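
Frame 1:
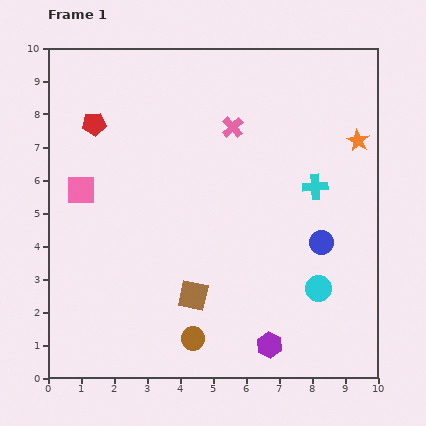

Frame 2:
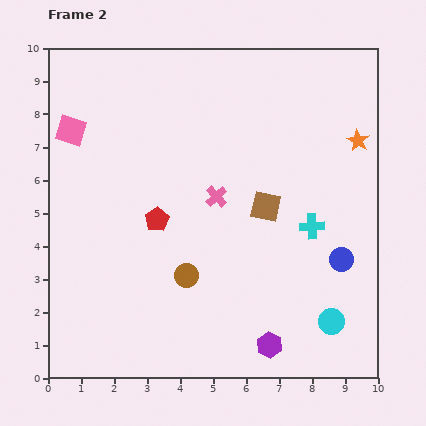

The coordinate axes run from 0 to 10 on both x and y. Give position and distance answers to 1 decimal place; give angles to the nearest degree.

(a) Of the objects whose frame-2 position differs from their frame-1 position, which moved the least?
the blue circle

(moved 0.8)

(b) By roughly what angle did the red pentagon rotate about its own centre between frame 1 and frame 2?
27° counter-clockwise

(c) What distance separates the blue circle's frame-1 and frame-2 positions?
0.8

The blue circle moved from (8.3, 4.1) to (8.9, 3.6), a distance of √(0.6² + 0.5²) ≈ 0.8.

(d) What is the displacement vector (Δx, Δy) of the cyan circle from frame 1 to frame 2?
(0.4, -1.0)

The cyan circle was at (8.2, 2.7) in frame 1 and (8.6, 1.7) in frame 2.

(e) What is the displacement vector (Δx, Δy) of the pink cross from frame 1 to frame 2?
(-0.5, -2.1)

The pink cross was at (5.6, 7.6) in frame 1 and (5.1, 5.5) in frame 2.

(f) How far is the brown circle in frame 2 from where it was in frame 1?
1.9

The brown circle moved from (4.4, 1.2) to (4.2, 3.1), a distance of √(0.2² + 1.9²) ≈ 1.9.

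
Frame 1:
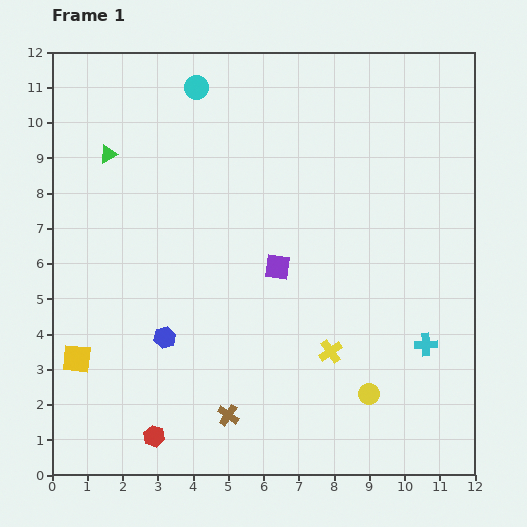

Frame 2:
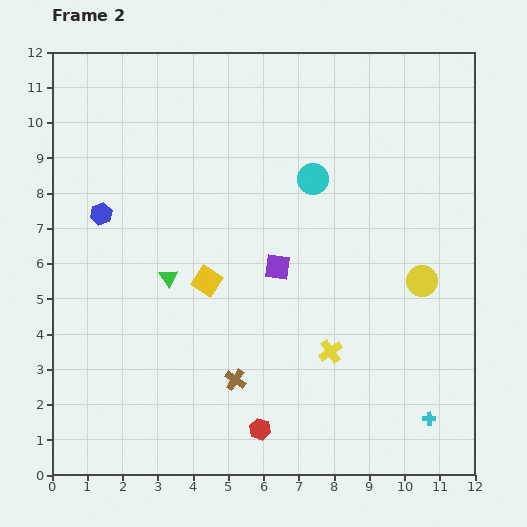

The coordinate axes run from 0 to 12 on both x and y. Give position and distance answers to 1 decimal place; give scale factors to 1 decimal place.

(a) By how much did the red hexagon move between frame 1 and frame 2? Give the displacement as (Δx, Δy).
(3.0, 0.2)

The red hexagon was at (2.9, 1.1) in frame 1 and (5.9, 1.3) in frame 2.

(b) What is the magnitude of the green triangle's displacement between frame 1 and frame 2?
3.9

The green triangle moved from (1.6, 9.1) to (3.3, 5.6), a distance of √(1.7² + 3.5²) ≈ 3.9.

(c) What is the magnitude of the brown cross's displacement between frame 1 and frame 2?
1.0

The brown cross moved from (5.0, 1.7) to (5.2, 2.7), a distance of √(0.2² + 1.0²) ≈ 1.0.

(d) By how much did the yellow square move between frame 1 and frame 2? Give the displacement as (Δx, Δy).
(3.7, 2.2)

The yellow square was at (0.7, 3.3) in frame 1 and (4.4, 5.5) in frame 2.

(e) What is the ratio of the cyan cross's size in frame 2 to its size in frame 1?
0.6×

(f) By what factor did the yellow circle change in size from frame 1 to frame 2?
1.5×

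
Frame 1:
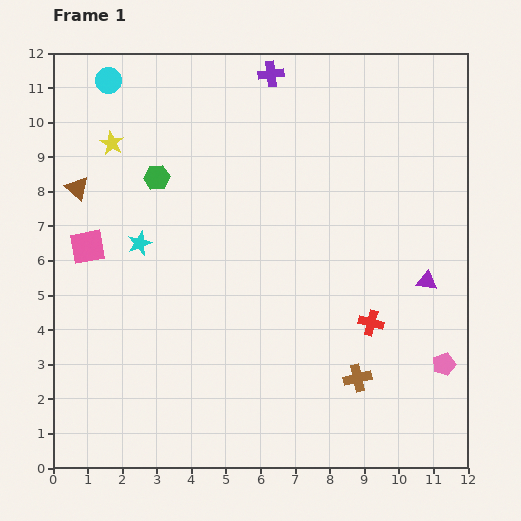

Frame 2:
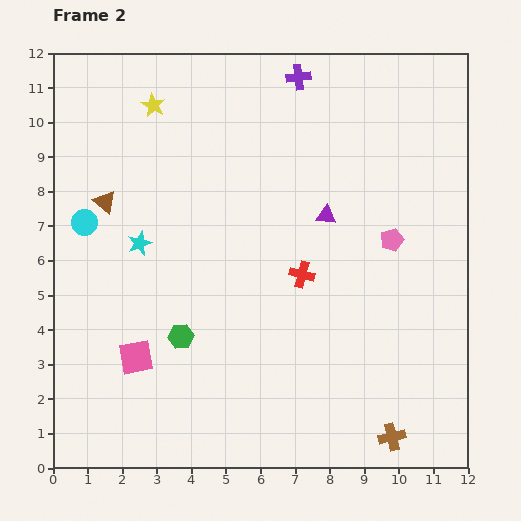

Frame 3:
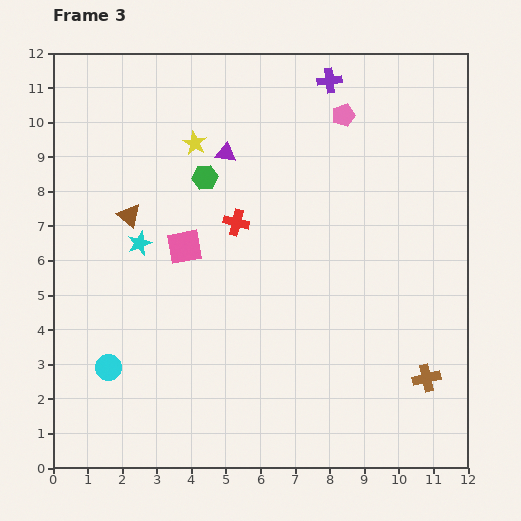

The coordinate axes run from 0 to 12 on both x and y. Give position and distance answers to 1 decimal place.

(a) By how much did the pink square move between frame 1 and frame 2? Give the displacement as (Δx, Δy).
(1.4, -3.2)

The pink square was at (1.0, 6.4) in frame 1 and (2.4, 3.2) in frame 2.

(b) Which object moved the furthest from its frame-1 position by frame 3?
the cyan circle

(moved 8.3; next 7.8)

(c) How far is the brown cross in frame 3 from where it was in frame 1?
2.0

The brown cross moved from (8.8, 2.6) to (10.8, 2.6), a distance of √(2.0² + 0.0²) ≈ 2.0.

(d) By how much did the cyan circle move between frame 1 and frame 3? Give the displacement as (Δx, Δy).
(0.0, -8.3)

The cyan circle was at (1.6, 11.2) in frame 1 and (1.6, 2.9) in frame 3.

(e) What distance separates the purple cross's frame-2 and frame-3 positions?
0.9

The purple cross moved from (7.1, 11.3) to (8.0, 11.2), a distance of √(0.9² + 0.1²) ≈ 0.9.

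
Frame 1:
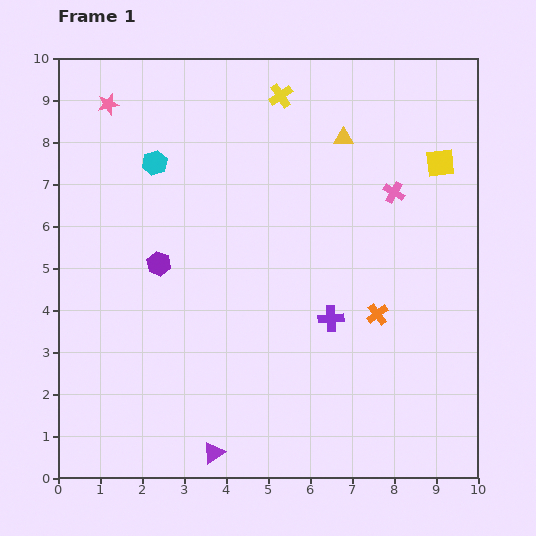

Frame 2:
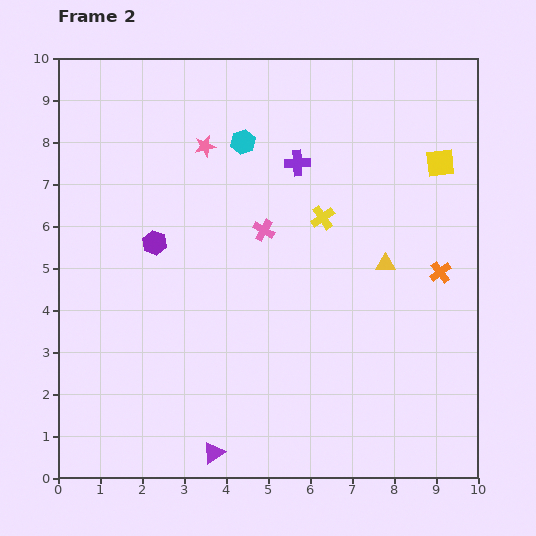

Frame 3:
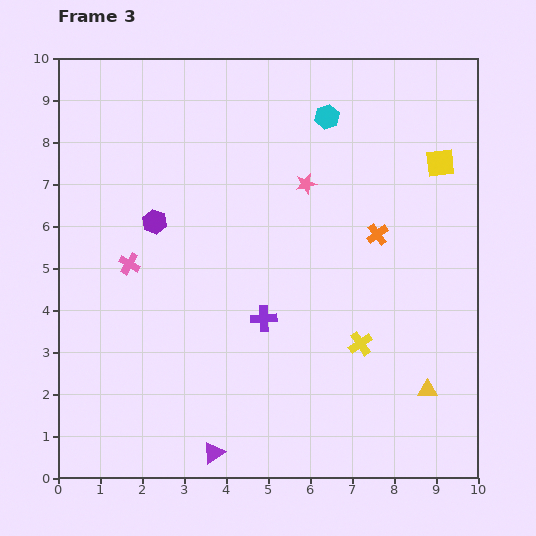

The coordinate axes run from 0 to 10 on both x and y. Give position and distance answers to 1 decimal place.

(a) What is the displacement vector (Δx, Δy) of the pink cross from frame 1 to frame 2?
(-3.1, -0.9)

The pink cross was at (8.0, 6.8) in frame 1 and (4.9, 5.9) in frame 2.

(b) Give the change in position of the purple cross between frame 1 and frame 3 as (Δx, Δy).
(-1.6, 0.0)

The purple cross was at (6.5, 3.8) in frame 1 and (4.9, 3.8) in frame 3.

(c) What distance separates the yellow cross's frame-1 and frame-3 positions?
6.2

The yellow cross moved from (5.3, 9.1) to (7.2, 3.2), a distance of √(1.9² + 5.9²) ≈ 6.2.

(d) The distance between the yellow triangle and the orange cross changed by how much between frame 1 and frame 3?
-0.4

Distance in frame 1: 4.3. Distance in frame 3: 3.9.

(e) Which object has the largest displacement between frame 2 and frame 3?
the purple cross

(moved 3.8; next 3.3)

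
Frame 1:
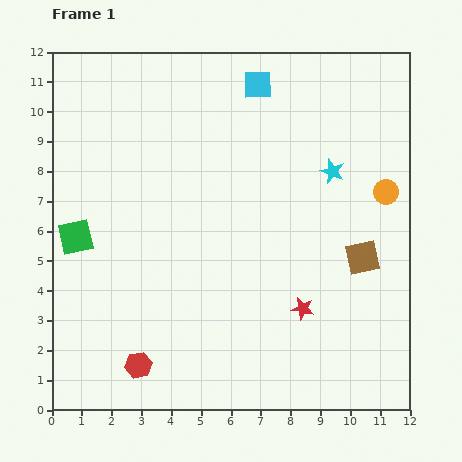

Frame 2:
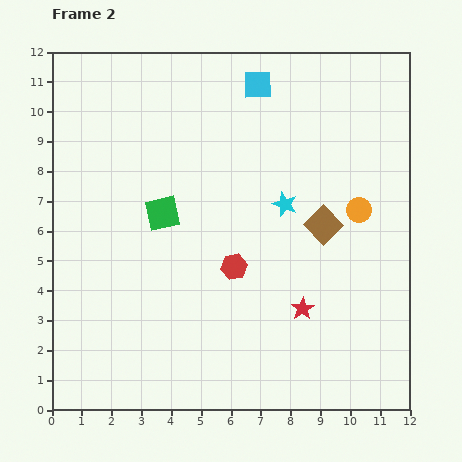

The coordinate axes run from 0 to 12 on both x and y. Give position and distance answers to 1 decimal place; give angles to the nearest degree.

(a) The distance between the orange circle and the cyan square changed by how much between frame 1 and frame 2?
-0.2

Distance in frame 1: 5.6. Distance in frame 2: 5.4.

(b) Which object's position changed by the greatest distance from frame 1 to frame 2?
the red hexagon

(moved 4.6; next 3.0)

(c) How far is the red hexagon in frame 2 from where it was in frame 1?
4.6

The red hexagon moved from (2.9, 1.5) to (6.1, 4.8), a distance of √(3.2² + 3.3²) ≈ 4.6.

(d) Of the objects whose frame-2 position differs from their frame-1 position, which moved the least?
the orange circle

(moved 1.1)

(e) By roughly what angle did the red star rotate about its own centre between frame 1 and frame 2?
28° clockwise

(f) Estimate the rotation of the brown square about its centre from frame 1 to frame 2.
33° counter-clockwise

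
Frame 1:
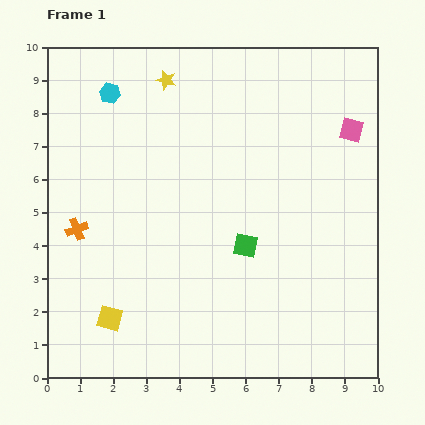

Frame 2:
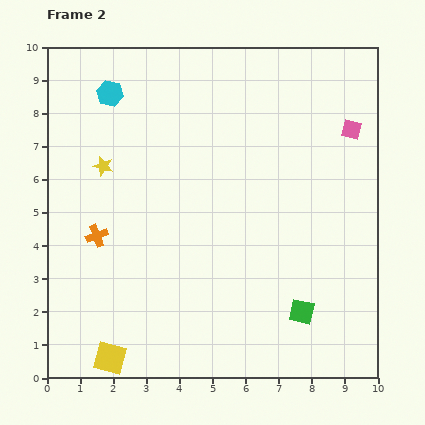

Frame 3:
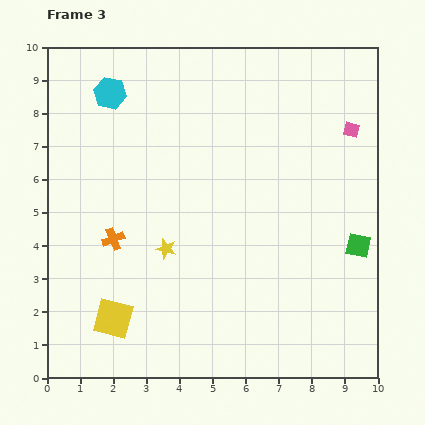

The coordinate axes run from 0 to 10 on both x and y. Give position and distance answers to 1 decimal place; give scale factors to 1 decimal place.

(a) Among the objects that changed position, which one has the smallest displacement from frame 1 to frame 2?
the orange cross

(moved 0.6)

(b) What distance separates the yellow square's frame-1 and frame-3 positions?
0.1

The yellow square moved from (1.9, 1.8) to (2.0, 1.8), a distance of √(0.1² + 0.0²) ≈ 0.1.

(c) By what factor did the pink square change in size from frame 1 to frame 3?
0.6×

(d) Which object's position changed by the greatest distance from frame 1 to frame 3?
the yellow star

(moved 5.1; next 3.4)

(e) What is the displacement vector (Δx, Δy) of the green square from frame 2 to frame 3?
(1.7, 2.0)

The green square was at (7.7, 2.0) in frame 2 and (9.4, 4.0) in frame 3.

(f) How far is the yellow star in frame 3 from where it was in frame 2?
3.1

The yellow star moved from (1.7, 6.4) to (3.6, 3.9), a distance of √(1.9² + 2.5²) ≈ 3.1.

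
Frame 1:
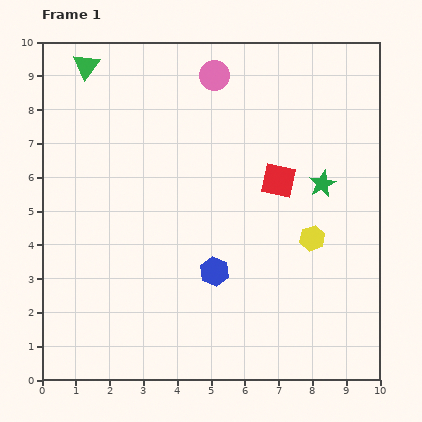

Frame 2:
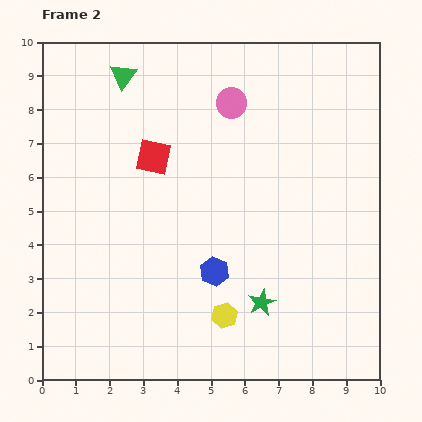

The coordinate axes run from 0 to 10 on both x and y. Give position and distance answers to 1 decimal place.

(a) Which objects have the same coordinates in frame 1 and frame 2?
the blue hexagon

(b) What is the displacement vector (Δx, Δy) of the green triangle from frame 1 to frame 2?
(1.1, -0.3)

The green triangle was at (1.3, 9.3) in frame 1 and (2.4, 9.0) in frame 2.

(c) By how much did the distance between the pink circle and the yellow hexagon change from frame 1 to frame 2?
+0.7

Distance in frame 1: 5.6. Distance in frame 2: 6.3.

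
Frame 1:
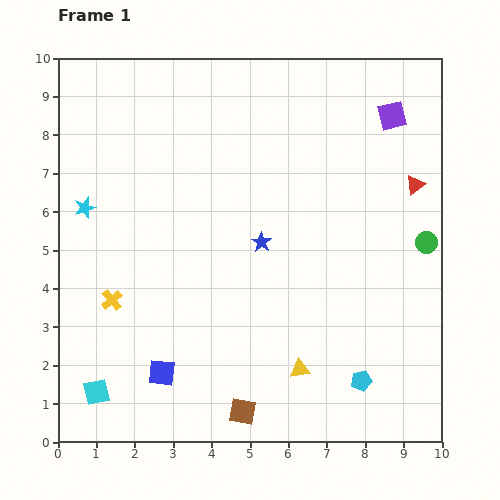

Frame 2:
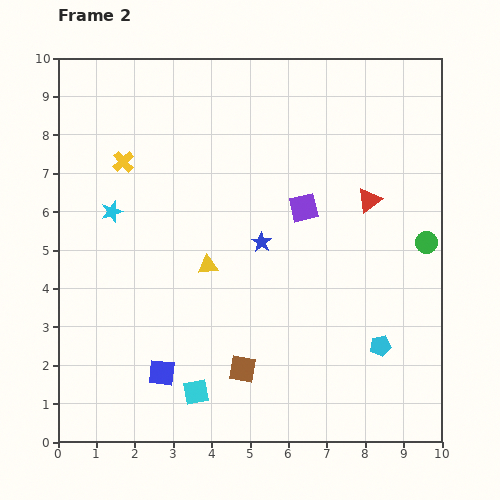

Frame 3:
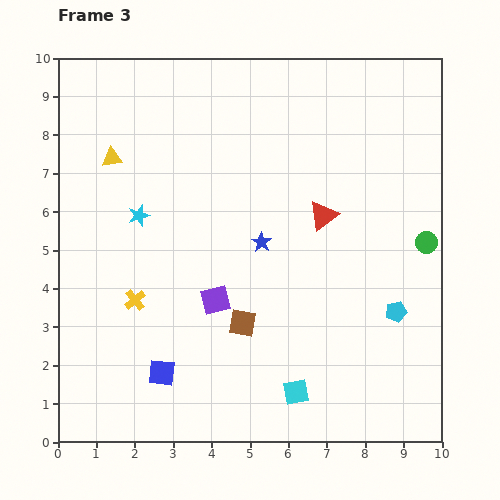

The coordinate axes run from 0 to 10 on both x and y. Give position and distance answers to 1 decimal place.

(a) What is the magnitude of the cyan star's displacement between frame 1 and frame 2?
0.7

The cyan star moved from (0.7, 6.1) to (1.4, 6.0), a distance of √(0.7² + 0.1²) ≈ 0.7.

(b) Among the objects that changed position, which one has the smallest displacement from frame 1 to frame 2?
the cyan star

(moved 0.7)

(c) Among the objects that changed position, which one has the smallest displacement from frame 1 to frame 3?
the yellow cross

(moved 0.6)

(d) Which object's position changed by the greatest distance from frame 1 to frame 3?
the yellow triangle

(moved 7.4; next 6.6)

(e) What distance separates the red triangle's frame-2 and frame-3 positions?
1.3

The red triangle moved from (8.1, 6.3) to (6.9, 5.9), a distance of √(1.2² + 0.4²) ≈ 1.3.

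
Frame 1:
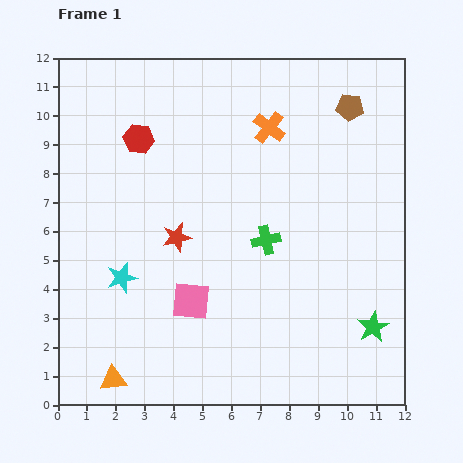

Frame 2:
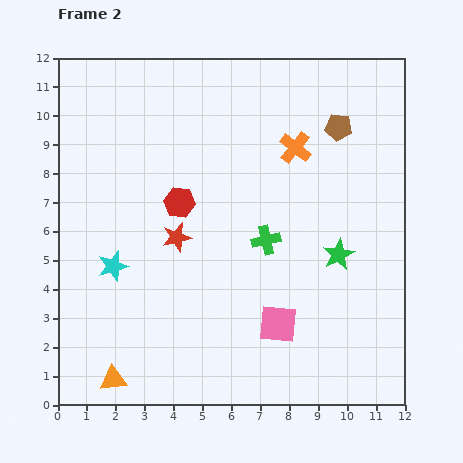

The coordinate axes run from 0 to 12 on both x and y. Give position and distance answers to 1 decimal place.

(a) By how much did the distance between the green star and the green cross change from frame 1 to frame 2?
-2.3

Distance in frame 1: 4.8. Distance in frame 2: 2.5.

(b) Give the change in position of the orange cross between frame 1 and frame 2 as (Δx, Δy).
(0.9, -0.7)

The orange cross was at (7.3, 9.6) in frame 1 and (8.2, 8.9) in frame 2.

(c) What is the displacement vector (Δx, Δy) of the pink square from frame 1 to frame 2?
(3.0, -0.8)

The pink square was at (4.6, 3.6) in frame 1 and (7.6, 2.8) in frame 2.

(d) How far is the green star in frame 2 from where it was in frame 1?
2.8

The green star moved from (10.9, 2.7) to (9.7, 5.2), a distance of √(1.2² + 2.5²) ≈ 2.8.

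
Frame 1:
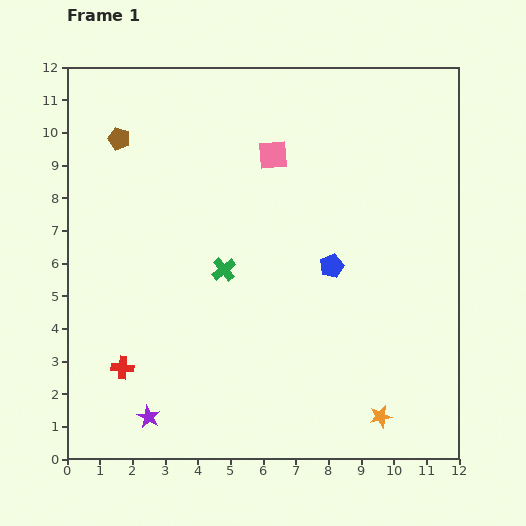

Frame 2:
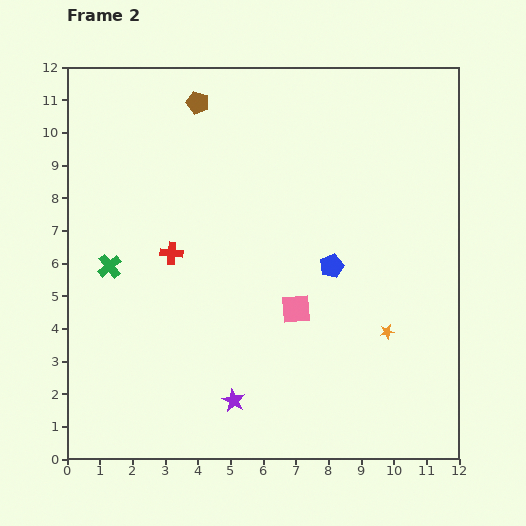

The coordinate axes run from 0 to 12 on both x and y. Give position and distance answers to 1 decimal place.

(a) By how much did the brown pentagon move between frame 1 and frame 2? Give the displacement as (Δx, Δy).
(2.4, 1.1)

The brown pentagon was at (1.6, 9.8) in frame 1 and (4.0, 10.9) in frame 2.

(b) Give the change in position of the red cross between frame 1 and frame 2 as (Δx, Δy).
(1.5, 3.5)

The red cross was at (1.7, 2.8) in frame 1 and (3.2, 6.3) in frame 2.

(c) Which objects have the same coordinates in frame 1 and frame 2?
the blue pentagon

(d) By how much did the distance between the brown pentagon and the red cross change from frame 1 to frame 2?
-2.3

Distance in frame 1: 7.0. Distance in frame 2: 4.7.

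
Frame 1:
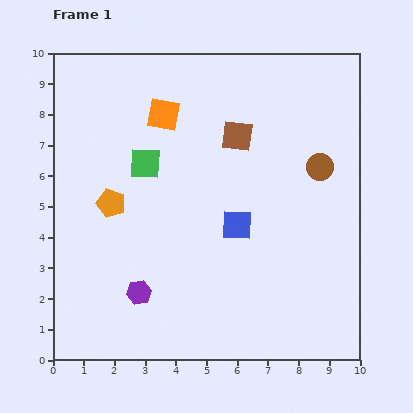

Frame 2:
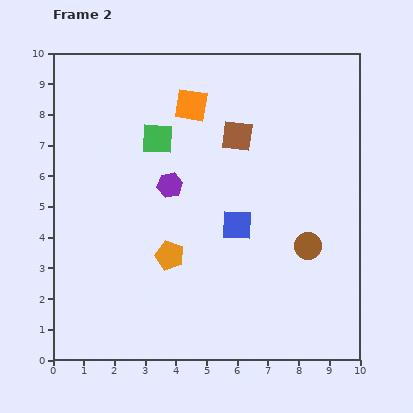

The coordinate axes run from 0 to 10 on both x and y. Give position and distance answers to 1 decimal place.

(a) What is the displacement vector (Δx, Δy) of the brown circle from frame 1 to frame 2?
(-0.4, -2.6)

The brown circle was at (8.7, 6.3) in frame 1 and (8.3, 3.7) in frame 2.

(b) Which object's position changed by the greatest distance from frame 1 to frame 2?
the purple hexagon

(moved 3.6; next 2.6)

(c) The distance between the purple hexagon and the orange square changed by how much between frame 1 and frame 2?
-3.2

Distance in frame 1: 5.9. Distance in frame 2: 2.7.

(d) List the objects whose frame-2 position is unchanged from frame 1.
the brown square, the blue square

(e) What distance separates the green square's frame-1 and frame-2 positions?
0.9

The green square moved from (3.0, 6.4) to (3.4, 7.2), a distance of √(0.4² + 0.8²) ≈ 0.9.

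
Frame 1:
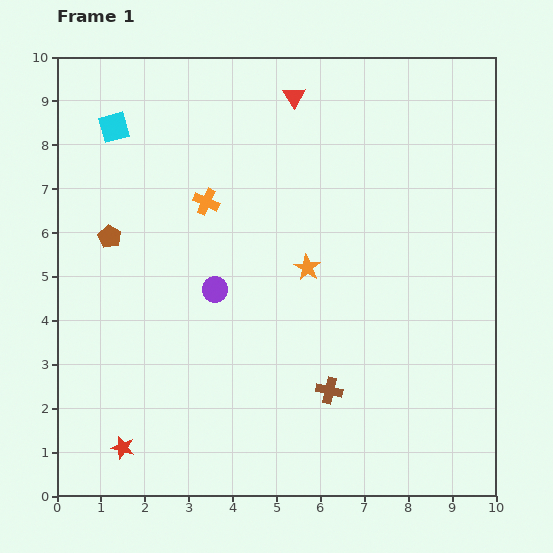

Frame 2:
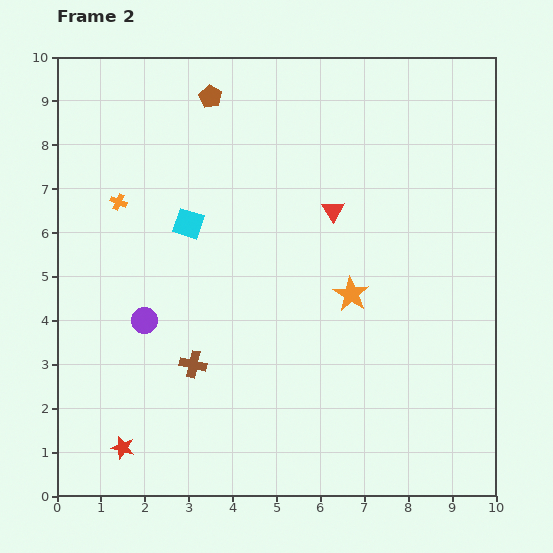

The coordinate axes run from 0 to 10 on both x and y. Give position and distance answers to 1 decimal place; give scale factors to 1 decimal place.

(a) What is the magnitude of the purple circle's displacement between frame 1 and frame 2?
1.7

The purple circle moved from (3.6, 4.7) to (2.0, 4.0), a distance of √(1.6² + 0.7²) ≈ 1.7.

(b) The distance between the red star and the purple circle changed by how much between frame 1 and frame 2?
-1.3

Distance in frame 1: 4.2. Distance in frame 2: 2.9.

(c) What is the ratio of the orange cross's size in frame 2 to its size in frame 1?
0.6×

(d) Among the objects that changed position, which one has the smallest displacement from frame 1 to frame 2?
the orange star

(moved 1.2)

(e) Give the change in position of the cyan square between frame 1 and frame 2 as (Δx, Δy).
(1.7, -2.2)

The cyan square was at (1.3, 8.4) in frame 1 and (3.0, 6.2) in frame 2.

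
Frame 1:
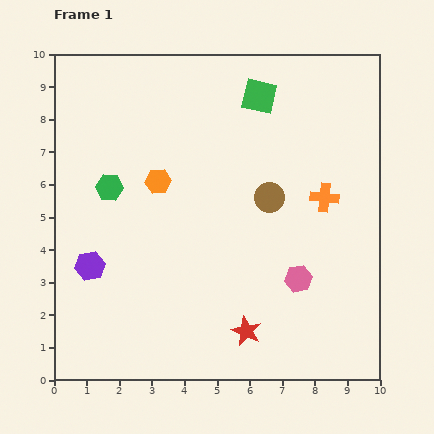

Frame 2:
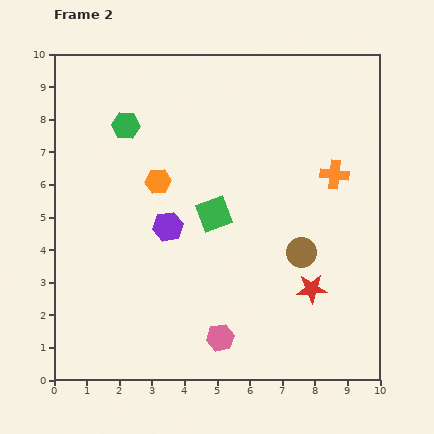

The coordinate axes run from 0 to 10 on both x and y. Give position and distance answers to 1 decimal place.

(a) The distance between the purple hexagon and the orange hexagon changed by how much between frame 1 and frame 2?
-1.9

Distance in frame 1: 3.3. Distance in frame 2: 1.4.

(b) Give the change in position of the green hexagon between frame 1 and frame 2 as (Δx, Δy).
(0.5, 1.9)

The green hexagon was at (1.7, 5.9) in frame 1 and (2.2, 7.8) in frame 2.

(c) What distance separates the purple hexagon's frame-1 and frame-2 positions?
2.7

The purple hexagon moved from (1.1, 3.5) to (3.5, 4.7), a distance of √(2.4² + 1.2²) ≈ 2.7.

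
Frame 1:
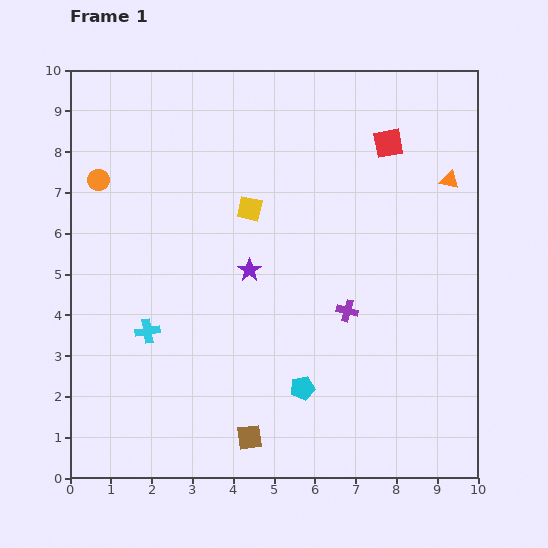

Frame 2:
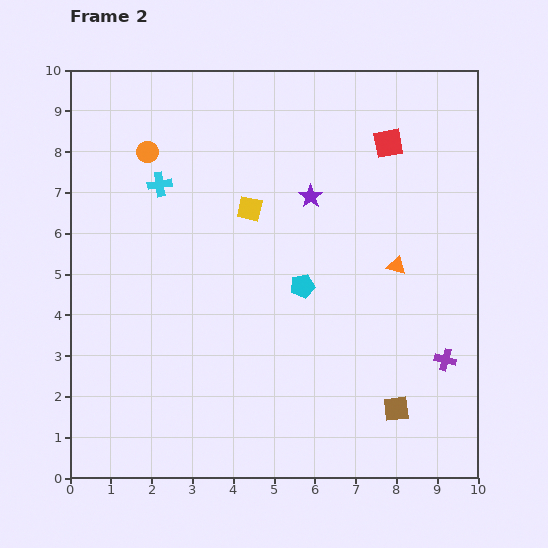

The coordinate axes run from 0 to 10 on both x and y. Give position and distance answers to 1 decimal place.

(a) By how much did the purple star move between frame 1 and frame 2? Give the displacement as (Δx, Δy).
(1.5, 1.8)

The purple star was at (4.4, 5.1) in frame 1 and (5.9, 6.9) in frame 2.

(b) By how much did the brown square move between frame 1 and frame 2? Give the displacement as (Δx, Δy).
(3.6, 0.7)

The brown square was at (4.4, 1.0) in frame 1 and (8.0, 1.7) in frame 2.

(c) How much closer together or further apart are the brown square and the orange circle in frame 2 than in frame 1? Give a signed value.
+1.5

Distance in frame 1: 7.3. Distance in frame 2: 8.8.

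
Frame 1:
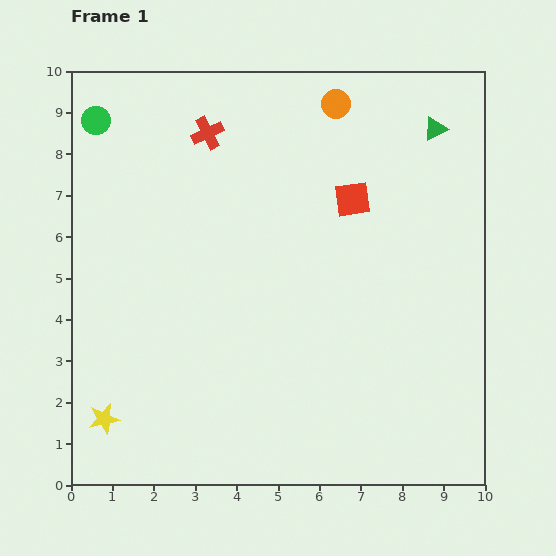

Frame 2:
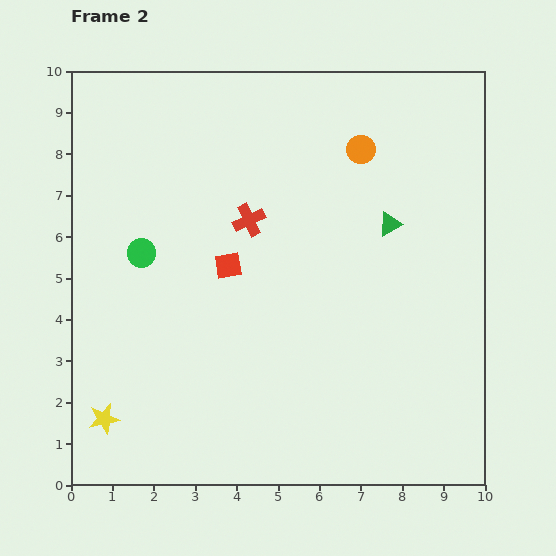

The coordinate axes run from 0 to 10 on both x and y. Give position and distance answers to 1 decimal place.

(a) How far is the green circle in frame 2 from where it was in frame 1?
3.4

The green circle moved from (0.6, 8.8) to (1.7, 5.6), a distance of √(1.1² + 3.2²) ≈ 3.4.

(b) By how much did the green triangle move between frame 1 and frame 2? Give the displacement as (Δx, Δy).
(-1.1, -2.3)

The green triangle was at (8.8, 8.6) in frame 1 and (7.7, 6.3) in frame 2.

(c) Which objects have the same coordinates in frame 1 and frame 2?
the yellow star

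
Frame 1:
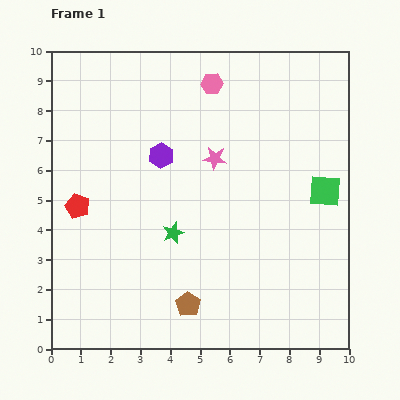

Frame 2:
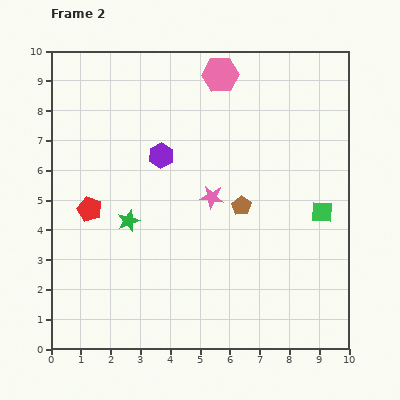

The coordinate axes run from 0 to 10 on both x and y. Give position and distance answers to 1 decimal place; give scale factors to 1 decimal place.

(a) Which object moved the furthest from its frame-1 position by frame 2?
the brown pentagon

(moved 3.8; next 1.6)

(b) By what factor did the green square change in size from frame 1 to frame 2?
0.7×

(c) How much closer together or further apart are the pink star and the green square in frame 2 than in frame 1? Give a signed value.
-0.2

Distance in frame 1: 3.9. Distance in frame 2: 3.7.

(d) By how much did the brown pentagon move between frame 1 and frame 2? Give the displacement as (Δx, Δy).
(1.8, 3.3)

The brown pentagon was at (4.6, 1.5) in frame 1 and (6.4, 4.8) in frame 2.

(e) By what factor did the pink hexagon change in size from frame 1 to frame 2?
1.7×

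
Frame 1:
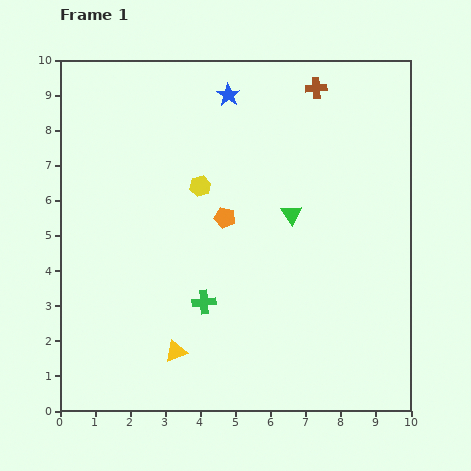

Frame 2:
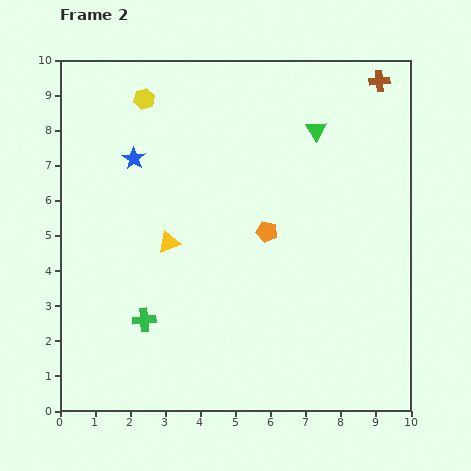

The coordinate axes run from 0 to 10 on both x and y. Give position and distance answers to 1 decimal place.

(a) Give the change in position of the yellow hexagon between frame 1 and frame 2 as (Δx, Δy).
(-1.6, 2.5)

The yellow hexagon was at (4.0, 6.4) in frame 1 and (2.4, 8.9) in frame 2.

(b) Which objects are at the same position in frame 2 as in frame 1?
none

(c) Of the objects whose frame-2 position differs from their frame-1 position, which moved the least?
the orange pentagon

(moved 1.3)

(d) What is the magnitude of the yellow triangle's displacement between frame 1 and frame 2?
3.1

The yellow triangle moved from (3.3, 1.7) to (3.1, 4.8), a distance of √(0.2² + 3.1²) ≈ 3.1.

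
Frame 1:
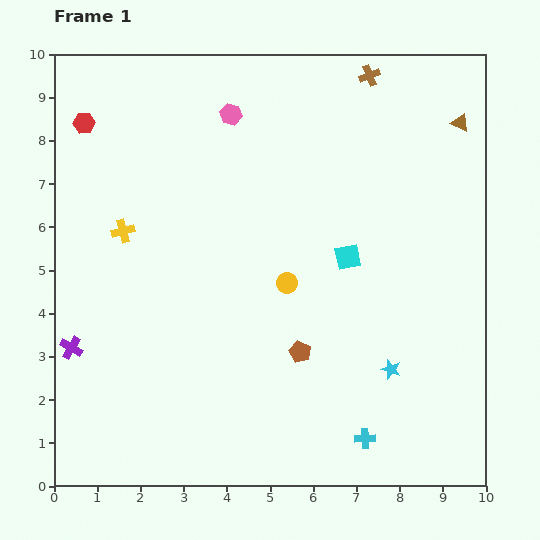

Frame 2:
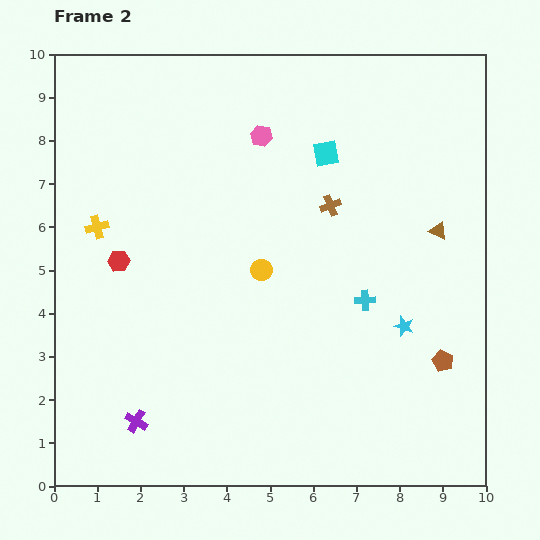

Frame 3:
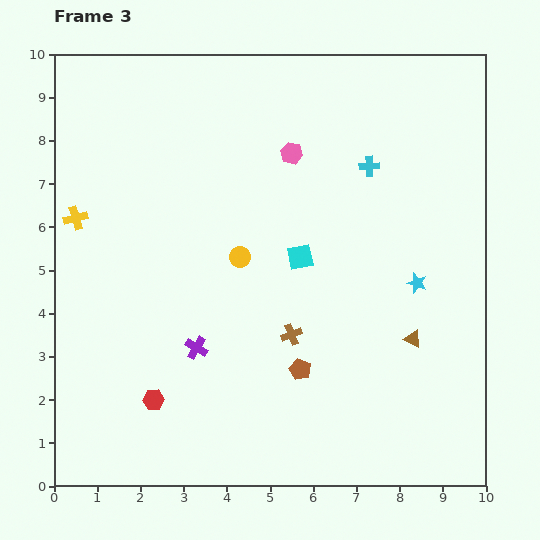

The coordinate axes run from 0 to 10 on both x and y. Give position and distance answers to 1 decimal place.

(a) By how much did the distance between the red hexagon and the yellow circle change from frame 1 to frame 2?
-2.7

Distance in frame 1: 6.0. Distance in frame 2: 3.3.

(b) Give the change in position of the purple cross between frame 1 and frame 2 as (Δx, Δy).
(1.5, -1.7)

The purple cross was at (0.4, 3.2) in frame 1 and (1.9, 1.5) in frame 2.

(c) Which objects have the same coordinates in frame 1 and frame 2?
none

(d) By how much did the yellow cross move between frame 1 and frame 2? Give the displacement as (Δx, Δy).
(-0.6, 0.1)

The yellow cross was at (1.6, 5.9) in frame 1 and (1.0, 6.0) in frame 2.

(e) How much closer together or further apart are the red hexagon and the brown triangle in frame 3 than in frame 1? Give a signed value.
-2.5

Distance in frame 1: 8.7. Distance in frame 3: 6.2.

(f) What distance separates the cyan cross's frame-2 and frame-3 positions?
3.1

The cyan cross moved from (7.2, 4.3) to (7.3, 7.4), a distance of √(0.1² + 3.1²) ≈ 3.1.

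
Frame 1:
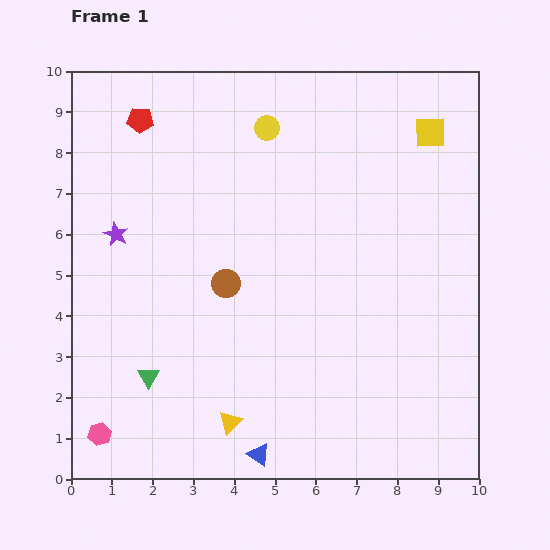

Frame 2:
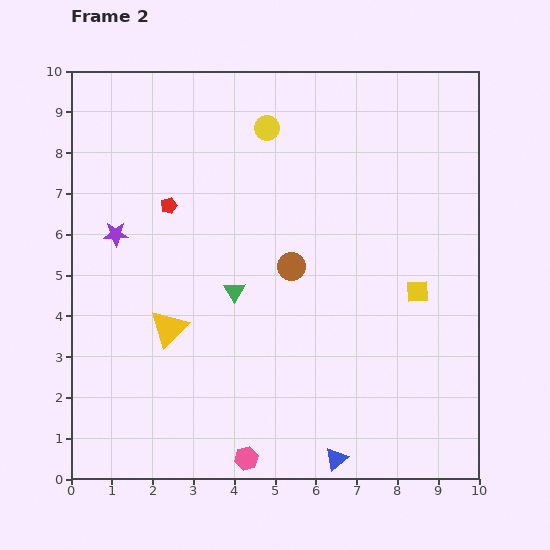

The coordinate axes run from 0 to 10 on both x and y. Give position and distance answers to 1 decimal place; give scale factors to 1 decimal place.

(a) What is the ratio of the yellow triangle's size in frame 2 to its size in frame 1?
1.7×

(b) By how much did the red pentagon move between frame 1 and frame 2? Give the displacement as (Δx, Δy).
(0.7, -2.1)

The red pentagon was at (1.7, 8.8) in frame 1 and (2.4, 6.7) in frame 2.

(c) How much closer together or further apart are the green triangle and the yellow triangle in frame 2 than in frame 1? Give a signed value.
-0.5

Distance in frame 1: 2.3. Distance in frame 2: 1.8.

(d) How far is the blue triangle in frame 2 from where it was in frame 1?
1.9

The blue triangle moved from (4.6, 0.6) to (6.5, 0.5), a distance of √(1.9² + 0.1²) ≈ 1.9.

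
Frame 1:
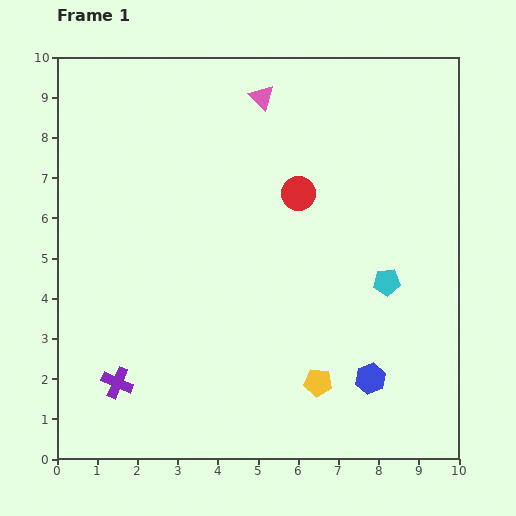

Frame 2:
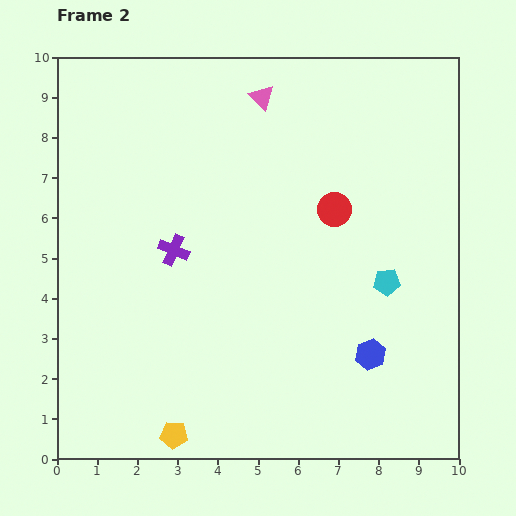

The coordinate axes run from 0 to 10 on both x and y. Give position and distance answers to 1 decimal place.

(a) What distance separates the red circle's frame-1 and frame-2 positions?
1.0

The red circle moved from (6.0, 6.6) to (6.9, 6.2), a distance of √(0.9² + 0.4²) ≈ 1.0.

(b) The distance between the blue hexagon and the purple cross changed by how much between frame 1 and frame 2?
-0.8

Distance in frame 1: 6.3. Distance in frame 2: 5.5.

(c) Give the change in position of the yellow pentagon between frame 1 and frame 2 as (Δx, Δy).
(-3.6, -1.3)

The yellow pentagon was at (6.5, 1.9) in frame 1 and (2.9, 0.6) in frame 2.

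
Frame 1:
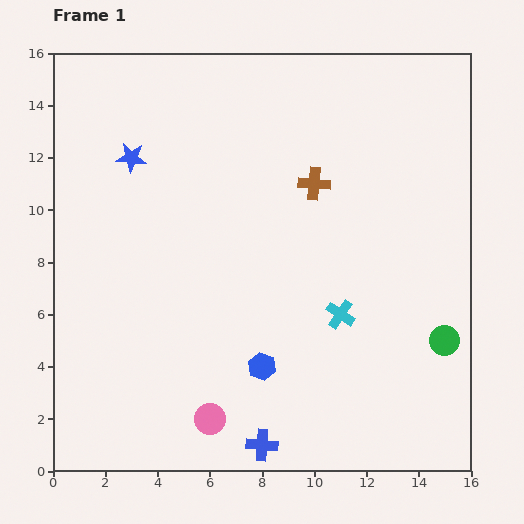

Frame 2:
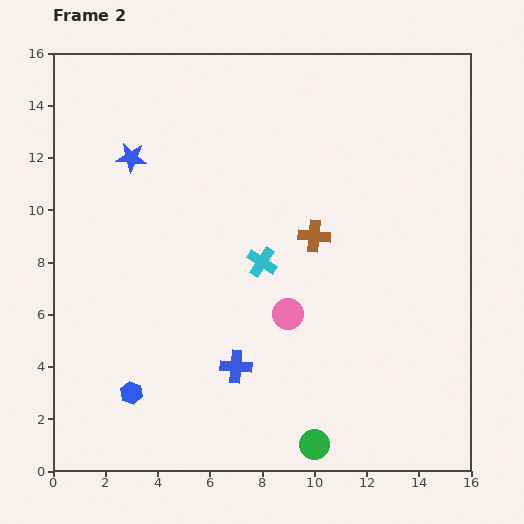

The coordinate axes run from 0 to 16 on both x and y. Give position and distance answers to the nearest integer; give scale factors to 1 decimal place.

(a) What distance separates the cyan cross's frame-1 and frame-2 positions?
4

The cyan cross moved from (11, 6) to (8, 8), a distance of √(3² + 2²) ≈ 4.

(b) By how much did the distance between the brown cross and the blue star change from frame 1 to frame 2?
+1

Distance in frame 1: 7. Distance in frame 2: 8.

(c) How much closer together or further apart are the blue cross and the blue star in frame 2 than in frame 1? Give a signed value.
-3

Distance in frame 1: 12. Distance in frame 2: 9.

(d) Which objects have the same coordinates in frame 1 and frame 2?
the blue star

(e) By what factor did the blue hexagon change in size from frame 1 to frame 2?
0.8×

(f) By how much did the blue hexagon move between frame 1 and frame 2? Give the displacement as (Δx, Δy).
(-5, -1)

The blue hexagon was at (8, 4) in frame 1 and (3, 3) in frame 2.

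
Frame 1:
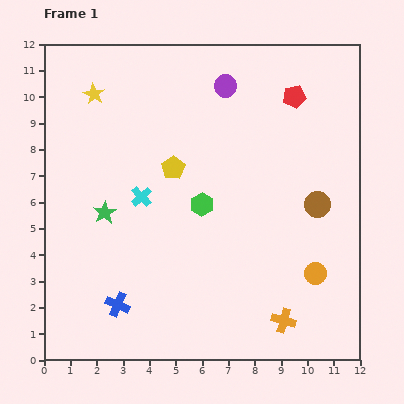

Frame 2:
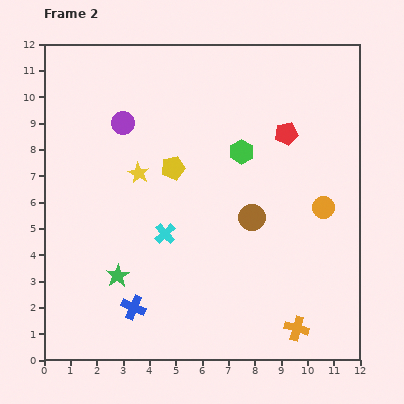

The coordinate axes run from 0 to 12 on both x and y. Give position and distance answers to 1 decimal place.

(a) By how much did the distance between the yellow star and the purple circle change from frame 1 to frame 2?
-3.0

Distance in frame 1: 5.0. Distance in frame 2: 2.0.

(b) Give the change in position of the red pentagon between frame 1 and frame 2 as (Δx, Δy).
(-0.3, -1.4)

The red pentagon was at (9.5, 10.0) in frame 1 and (9.2, 8.6) in frame 2.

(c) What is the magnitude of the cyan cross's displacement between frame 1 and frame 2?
1.7

The cyan cross moved from (3.7, 6.2) to (4.6, 4.8), a distance of √(0.9² + 1.4²) ≈ 1.7.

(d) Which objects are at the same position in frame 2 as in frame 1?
the yellow pentagon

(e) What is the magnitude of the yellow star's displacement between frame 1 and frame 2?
3.4

The yellow star moved from (1.9, 10.1) to (3.6, 7.1), a distance of √(1.7² + 3.0²) ≈ 3.4.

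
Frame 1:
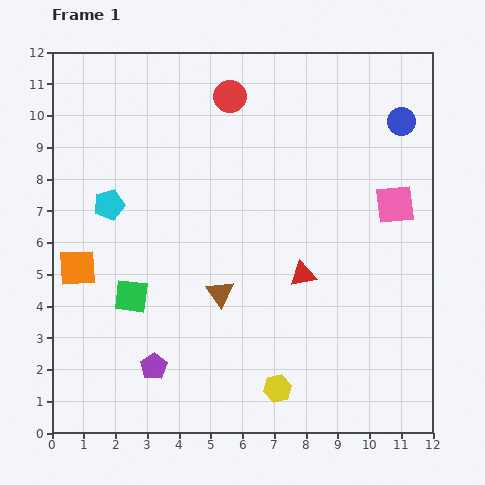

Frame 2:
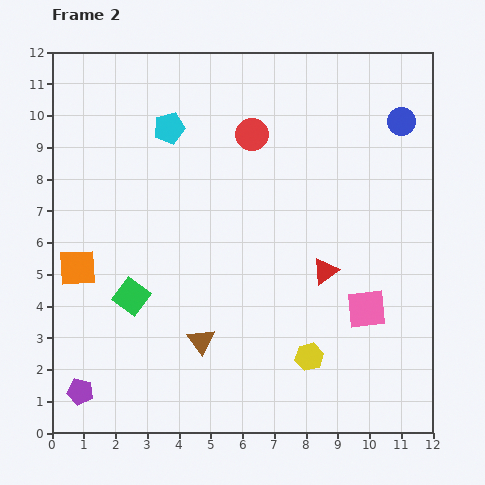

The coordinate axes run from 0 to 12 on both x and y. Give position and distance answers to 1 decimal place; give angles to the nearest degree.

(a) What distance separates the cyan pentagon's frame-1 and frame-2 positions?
3.1

The cyan pentagon moved from (1.8, 7.2) to (3.7, 9.6), a distance of √(1.9² + 2.4²) ≈ 3.1.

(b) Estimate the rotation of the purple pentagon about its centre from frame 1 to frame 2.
28° counter-clockwise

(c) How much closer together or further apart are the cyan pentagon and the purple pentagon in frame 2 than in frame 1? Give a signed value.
+3.5

Distance in frame 1: 5.3. Distance in frame 2: 8.8.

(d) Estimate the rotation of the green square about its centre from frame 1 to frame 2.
29° clockwise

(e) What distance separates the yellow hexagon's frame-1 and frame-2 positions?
1.4

The yellow hexagon moved from (7.1, 1.4) to (8.1, 2.4), a distance of √(1.0² + 1.0²) ≈ 1.4.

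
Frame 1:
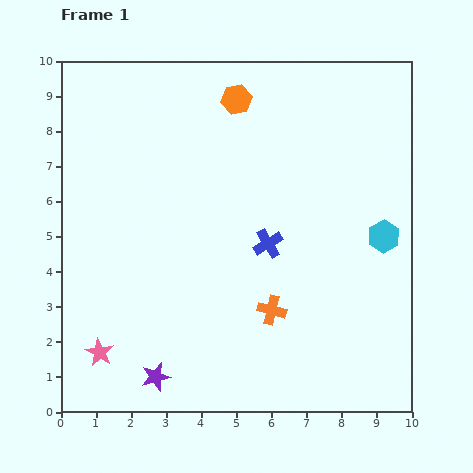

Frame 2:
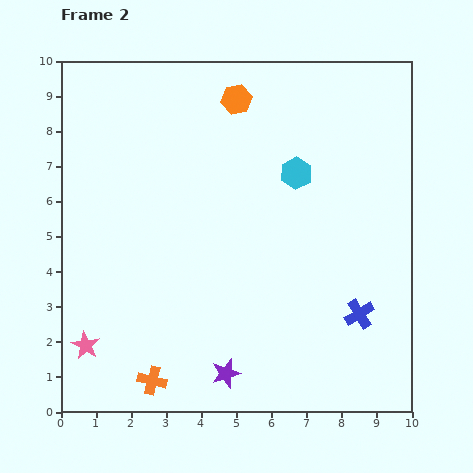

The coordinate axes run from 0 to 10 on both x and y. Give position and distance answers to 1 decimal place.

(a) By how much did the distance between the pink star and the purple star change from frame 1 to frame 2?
+2.4

Distance in frame 1: 1.7. Distance in frame 2: 4.1.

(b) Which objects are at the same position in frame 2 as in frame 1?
the orange hexagon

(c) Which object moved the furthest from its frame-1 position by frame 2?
the orange cross

(moved 3.9; next 3.3)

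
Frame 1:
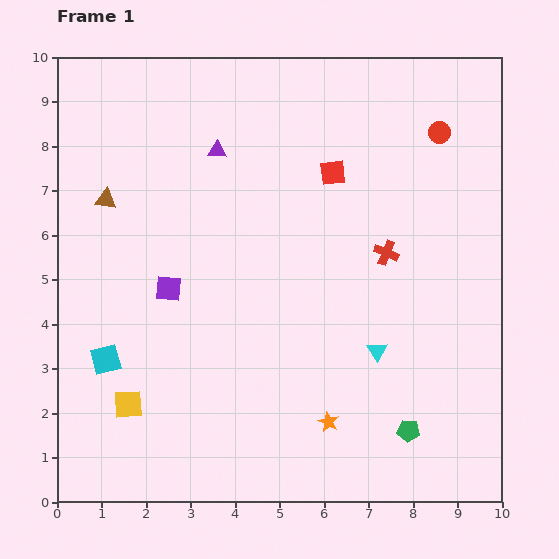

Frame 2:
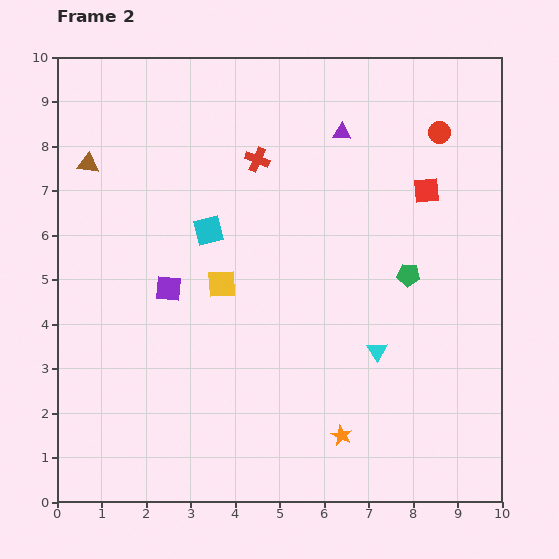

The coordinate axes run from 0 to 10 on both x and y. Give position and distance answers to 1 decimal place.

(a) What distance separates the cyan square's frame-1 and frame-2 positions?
3.7

The cyan square moved from (1.1, 3.2) to (3.4, 6.1), a distance of √(2.3² + 2.9²) ≈ 3.7.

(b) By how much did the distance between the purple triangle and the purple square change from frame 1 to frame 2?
+1.9

Distance in frame 1: 3.3. Distance in frame 2: 5.2.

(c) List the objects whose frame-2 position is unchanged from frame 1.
the cyan triangle, the red circle, the purple square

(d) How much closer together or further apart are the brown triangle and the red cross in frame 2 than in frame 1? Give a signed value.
-2.6

Distance in frame 1: 6.4. Distance in frame 2: 3.8.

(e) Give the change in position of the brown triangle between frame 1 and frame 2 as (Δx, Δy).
(-0.4, 0.8)

The brown triangle was at (1.1, 6.8) in frame 1 and (0.7, 7.6) in frame 2.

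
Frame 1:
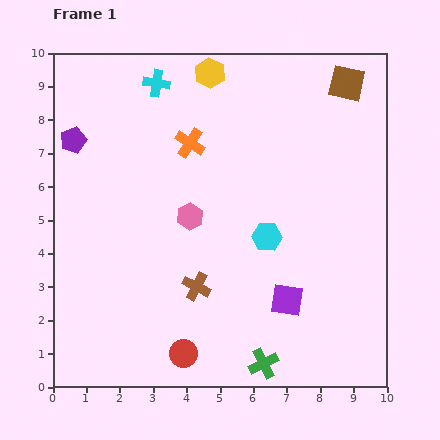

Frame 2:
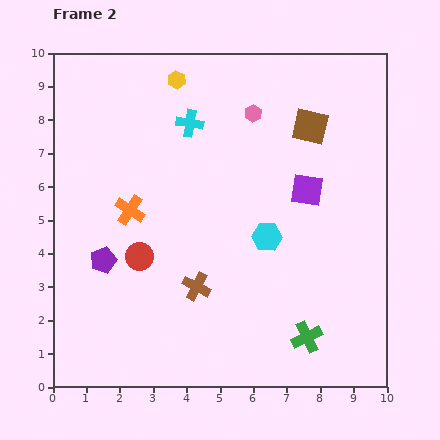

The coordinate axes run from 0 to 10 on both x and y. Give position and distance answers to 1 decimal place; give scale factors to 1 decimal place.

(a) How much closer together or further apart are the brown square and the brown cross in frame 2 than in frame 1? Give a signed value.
-1.7

Distance in frame 1: 7.6. Distance in frame 2: 5.9.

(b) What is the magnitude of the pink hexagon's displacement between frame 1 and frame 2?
3.6

The pink hexagon moved from (4.1, 5.1) to (6.0, 8.2), a distance of √(1.9² + 3.1²) ≈ 3.6.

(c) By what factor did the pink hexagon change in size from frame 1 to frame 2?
0.6×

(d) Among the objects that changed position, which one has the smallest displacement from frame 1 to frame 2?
the yellow hexagon

(moved 1.0)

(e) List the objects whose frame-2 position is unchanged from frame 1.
the brown cross, the cyan hexagon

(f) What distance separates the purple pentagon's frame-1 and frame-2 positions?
3.7

The purple pentagon moved from (0.6, 7.4) to (1.5, 3.8), a distance of √(0.9² + 3.6²) ≈ 3.7.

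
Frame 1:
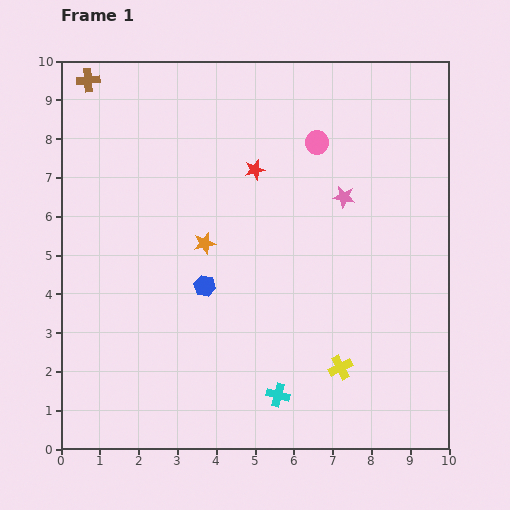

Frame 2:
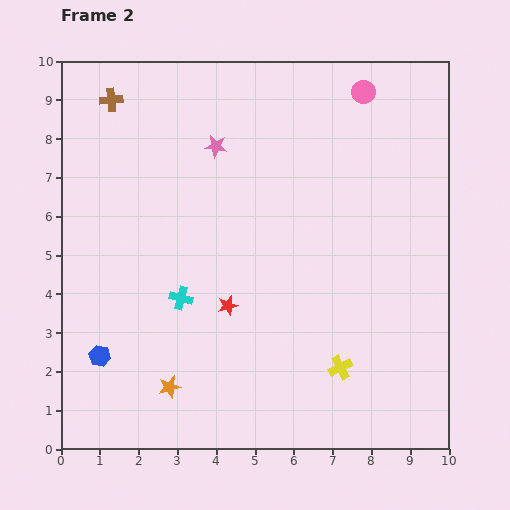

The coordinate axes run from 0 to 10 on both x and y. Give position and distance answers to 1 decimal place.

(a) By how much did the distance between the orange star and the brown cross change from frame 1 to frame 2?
+2.4

Distance in frame 1: 5.2. Distance in frame 2: 7.6.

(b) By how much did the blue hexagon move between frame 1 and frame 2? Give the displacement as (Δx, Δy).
(-2.7, -1.8)

The blue hexagon was at (3.7, 4.2) in frame 1 and (1.0, 2.4) in frame 2.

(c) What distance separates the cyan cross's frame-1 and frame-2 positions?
3.5

The cyan cross moved from (5.6, 1.4) to (3.1, 3.9), a distance of √(2.5² + 2.5²) ≈ 3.5.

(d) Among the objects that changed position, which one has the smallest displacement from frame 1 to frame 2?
the brown cross

(moved 0.8)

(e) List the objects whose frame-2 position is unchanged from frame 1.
the yellow cross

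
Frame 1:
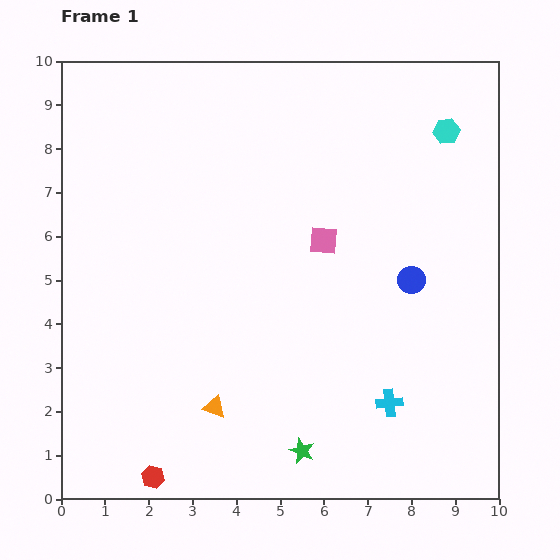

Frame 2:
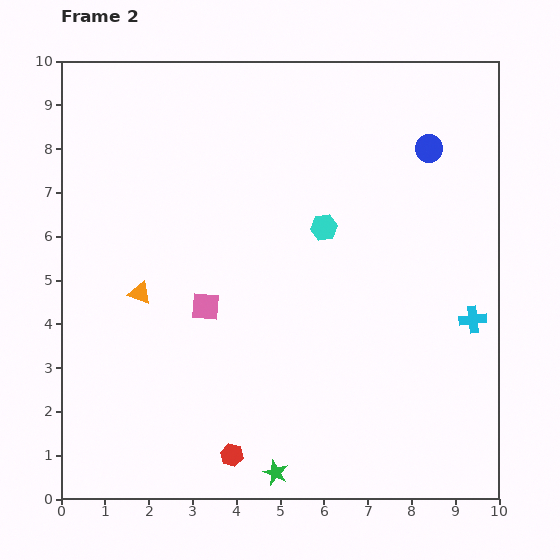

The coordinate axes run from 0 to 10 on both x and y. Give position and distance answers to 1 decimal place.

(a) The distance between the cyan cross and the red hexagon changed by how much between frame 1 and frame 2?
+0.6

Distance in frame 1: 5.7. Distance in frame 2: 6.3.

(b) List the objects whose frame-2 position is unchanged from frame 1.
none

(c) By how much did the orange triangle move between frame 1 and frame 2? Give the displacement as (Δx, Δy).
(-1.7, 2.6)

The orange triangle was at (3.5, 2.1) in frame 1 and (1.8, 4.7) in frame 2.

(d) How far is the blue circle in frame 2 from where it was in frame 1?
3.0

The blue circle moved from (8.0, 5.0) to (8.4, 8.0), a distance of √(0.4² + 3.0²) ≈ 3.0.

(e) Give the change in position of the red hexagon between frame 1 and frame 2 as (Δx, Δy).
(1.8, 0.5)

The red hexagon was at (2.1, 0.5) in frame 1 and (3.9, 1.0) in frame 2.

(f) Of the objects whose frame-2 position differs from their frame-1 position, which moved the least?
the green star

(moved 0.8)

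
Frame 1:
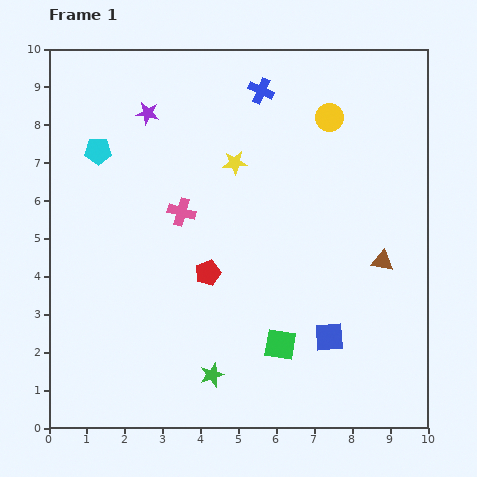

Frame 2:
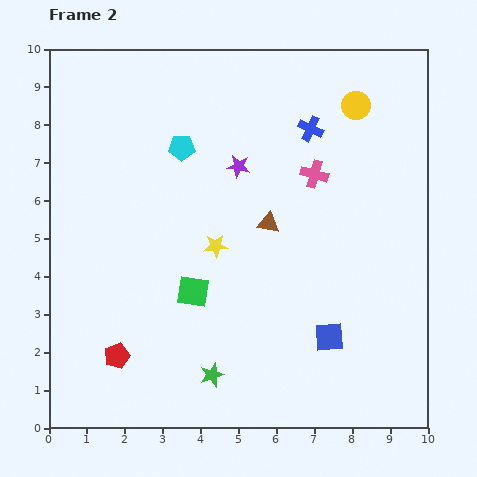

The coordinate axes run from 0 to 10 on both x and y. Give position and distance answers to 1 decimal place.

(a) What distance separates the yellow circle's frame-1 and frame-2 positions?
0.8

The yellow circle moved from (7.4, 8.2) to (8.1, 8.5), a distance of √(0.7² + 0.3²) ≈ 0.8.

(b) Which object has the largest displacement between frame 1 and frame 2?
the pink cross

(moved 3.6; next 3.3)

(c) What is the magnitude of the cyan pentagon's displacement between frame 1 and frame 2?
2.2

The cyan pentagon moved from (1.3, 7.3) to (3.5, 7.4), a distance of √(2.2² + 0.1²) ≈ 2.2.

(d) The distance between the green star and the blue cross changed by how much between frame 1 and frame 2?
-0.6

Distance in frame 1: 7.6. Distance in frame 2: 7.0.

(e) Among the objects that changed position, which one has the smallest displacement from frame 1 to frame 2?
the yellow circle

(moved 0.8)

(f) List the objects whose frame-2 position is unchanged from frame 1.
the green star, the blue square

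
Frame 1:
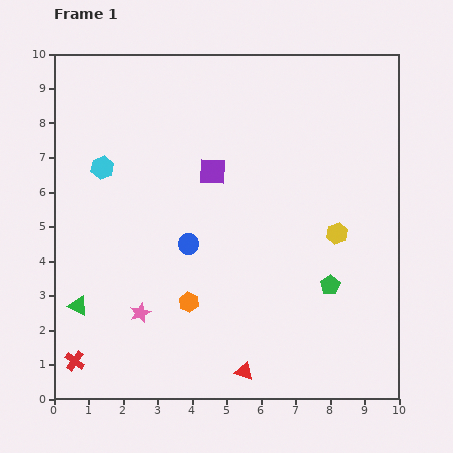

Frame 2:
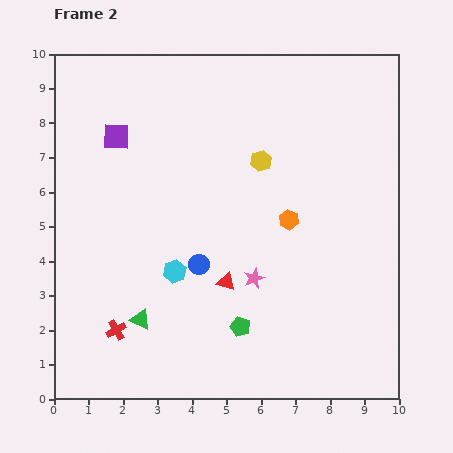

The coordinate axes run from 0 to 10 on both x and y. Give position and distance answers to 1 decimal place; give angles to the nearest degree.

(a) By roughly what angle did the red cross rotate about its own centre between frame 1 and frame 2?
23° clockwise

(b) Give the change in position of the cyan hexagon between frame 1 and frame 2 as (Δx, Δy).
(2.1, -3.0)

The cyan hexagon was at (1.4, 6.7) in frame 1 and (3.5, 3.7) in frame 2.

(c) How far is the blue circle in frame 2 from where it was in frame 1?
0.7

The blue circle moved from (3.9, 4.5) to (4.2, 3.9), a distance of √(0.3² + 0.6²) ≈ 0.7.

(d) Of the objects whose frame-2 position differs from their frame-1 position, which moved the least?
the blue circle

(moved 0.7)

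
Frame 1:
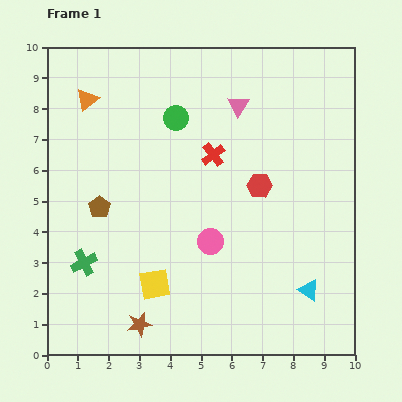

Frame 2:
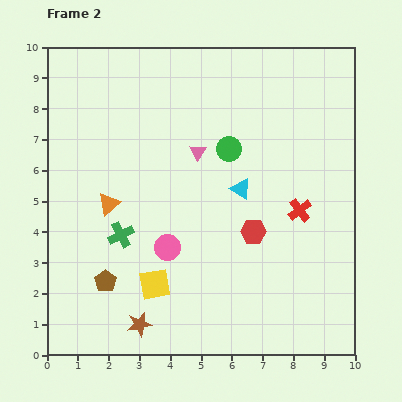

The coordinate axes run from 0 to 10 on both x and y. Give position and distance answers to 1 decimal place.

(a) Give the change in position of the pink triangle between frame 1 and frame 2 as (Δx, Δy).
(-1.3, -1.5)

The pink triangle was at (6.2, 8.1) in frame 1 and (4.9, 6.6) in frame 2.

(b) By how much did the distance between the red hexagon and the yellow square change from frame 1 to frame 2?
-1.1

Distance in frame 1: 4.7. Distance in frame 2: 3.6.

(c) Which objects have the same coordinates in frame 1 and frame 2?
the yellow square, the brown star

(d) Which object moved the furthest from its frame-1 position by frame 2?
the cyan triangle

(moved 4.0; next 3.5)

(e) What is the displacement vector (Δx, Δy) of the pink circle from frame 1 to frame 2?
(-1.4, -0.2)

The pink circle was at (5.3, 3.7) in frame 1 and (3.9, 3.5) in frame 2.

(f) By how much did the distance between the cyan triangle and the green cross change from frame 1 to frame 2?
-3.2

Distance in frame 1: 7.4. Distance in frame 2: 4.2.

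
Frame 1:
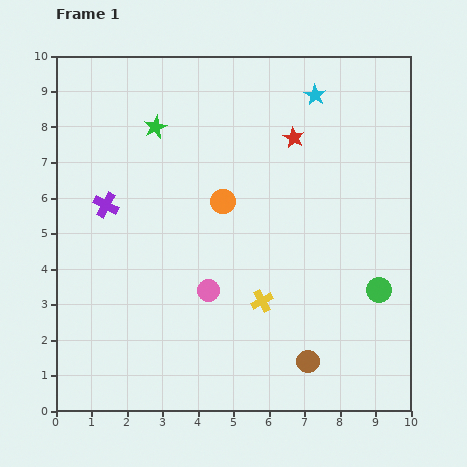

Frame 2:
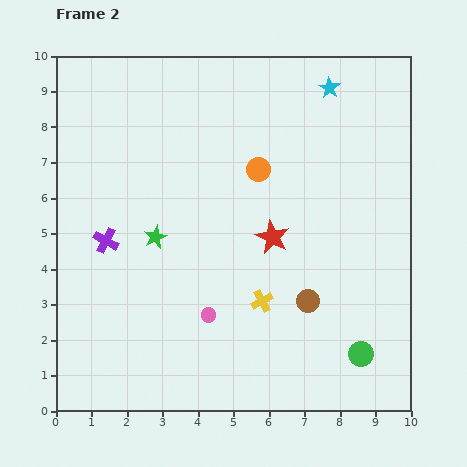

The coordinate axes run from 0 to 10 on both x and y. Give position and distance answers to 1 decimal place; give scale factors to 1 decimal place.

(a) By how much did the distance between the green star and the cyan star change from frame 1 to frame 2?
+1.9

Distance in frame 1: 4.6. Distance in frame 2: 6.5.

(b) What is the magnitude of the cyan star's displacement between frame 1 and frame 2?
0.4

The cyan star moved from (7.3, 8.9) to (7.7, 9.1), a distance of √(0.4² + 0.2²) ≈ 0.4.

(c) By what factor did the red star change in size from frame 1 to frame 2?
1.6×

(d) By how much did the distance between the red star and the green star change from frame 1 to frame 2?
-0.6

Distance in frame 1: 3.9. Distance in frame 2: 3.3.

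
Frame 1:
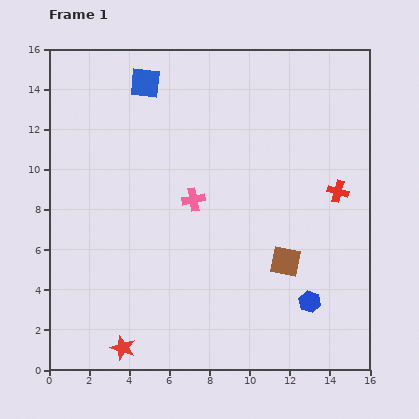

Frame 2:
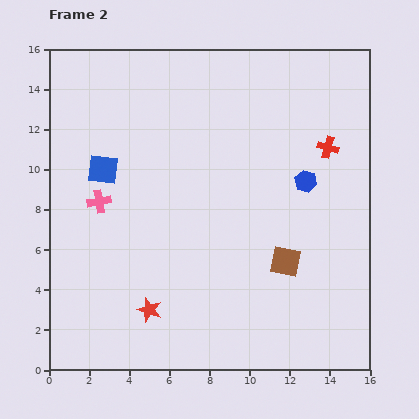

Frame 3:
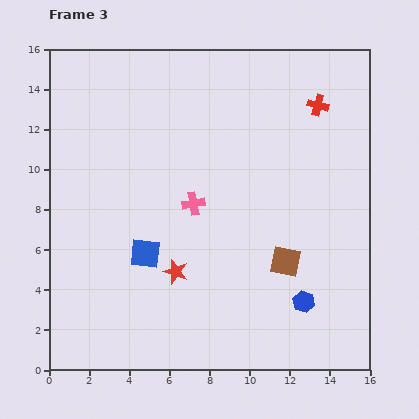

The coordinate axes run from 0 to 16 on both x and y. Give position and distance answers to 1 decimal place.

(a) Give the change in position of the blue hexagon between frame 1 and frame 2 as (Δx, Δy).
(-0.2, 6.0)

The blue hexagon was at (13.0, 3.4) in frame 1 and (12.8, 9.4) in frame 2.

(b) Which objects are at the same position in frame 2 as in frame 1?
the brown square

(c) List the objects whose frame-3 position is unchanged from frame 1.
the brown square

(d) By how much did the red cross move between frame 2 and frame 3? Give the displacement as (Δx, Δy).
(-0.5, 2.1)

The red cross was at (13.9, 11.1) in frame 2 and (13.4, 13.2) in frame 3.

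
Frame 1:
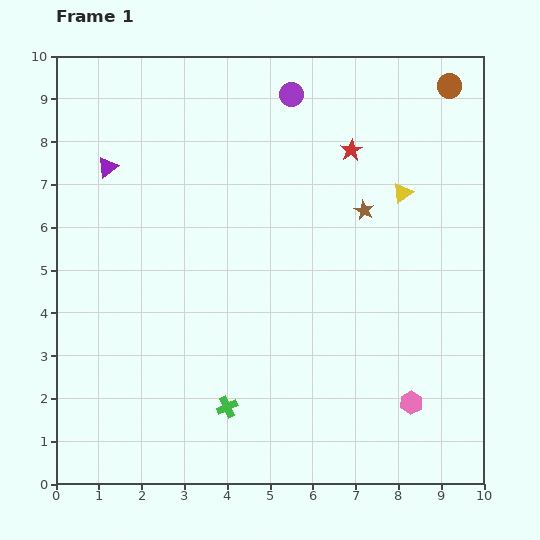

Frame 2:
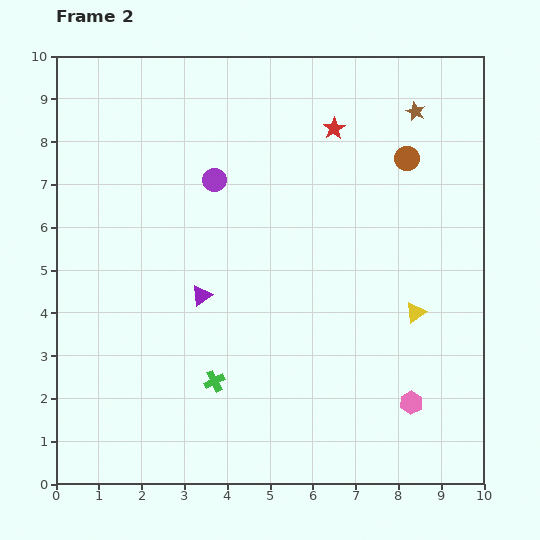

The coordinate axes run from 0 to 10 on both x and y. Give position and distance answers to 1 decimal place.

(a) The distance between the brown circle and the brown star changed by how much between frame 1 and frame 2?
-2.4

Distance in frame 1: 3.5. Distance in frame 2: 1.1.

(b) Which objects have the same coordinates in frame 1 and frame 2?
the pink hexagon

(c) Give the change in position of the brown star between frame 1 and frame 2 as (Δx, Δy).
(1.2, 2.3)

The brown star was at (7.2, 6.4) in frame 1 and (8.4, 8.7) in frame 2.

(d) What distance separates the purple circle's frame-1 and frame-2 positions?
2.7

The purple circle moved from (5.5, 9.1) to (3.7, 7.1), a distance of √(1.8² + 2.0²) ≈ 2.7.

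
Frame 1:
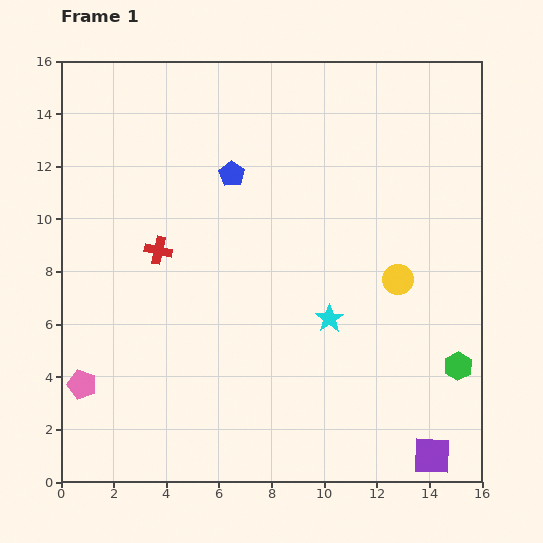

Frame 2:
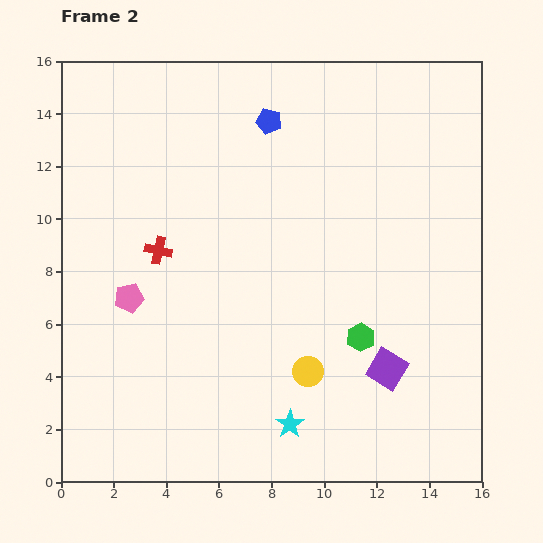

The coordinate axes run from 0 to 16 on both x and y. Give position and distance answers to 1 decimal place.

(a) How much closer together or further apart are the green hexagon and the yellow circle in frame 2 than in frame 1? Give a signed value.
-1.6

Distance in frame 1: 4.0. Distance in frame 2: 2.4.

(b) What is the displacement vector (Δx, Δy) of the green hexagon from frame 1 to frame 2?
(-3.7, 1.1)

The green hexagon was at (15.1, 4.4) in frame 1 and (11.4, 5.5) in frame 2.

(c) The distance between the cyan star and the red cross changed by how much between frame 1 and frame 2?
+1.3

Distance in frame 1: 7.0. Distance in frame 2: 8.3.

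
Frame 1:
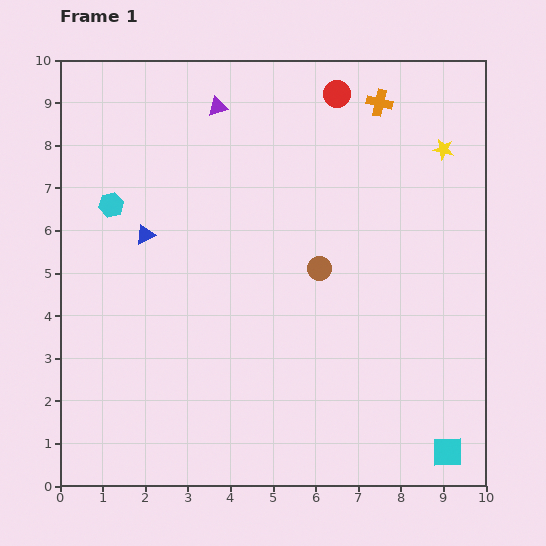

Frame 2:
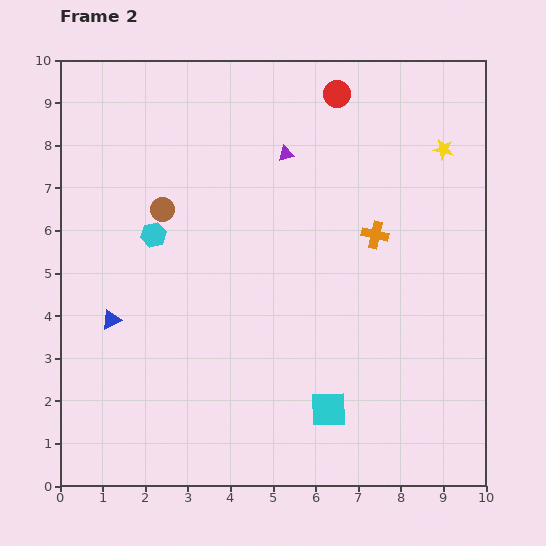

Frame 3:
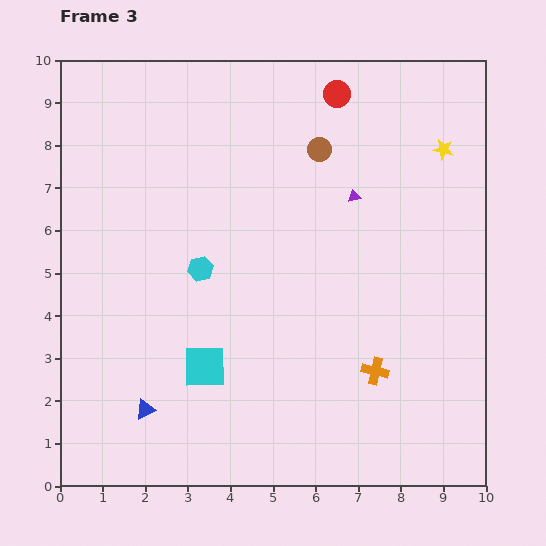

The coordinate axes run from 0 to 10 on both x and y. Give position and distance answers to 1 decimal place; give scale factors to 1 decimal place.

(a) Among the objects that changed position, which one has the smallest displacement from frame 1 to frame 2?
the cyan hexagon

(moved 1.2)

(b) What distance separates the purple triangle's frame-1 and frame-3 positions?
3.8

The purple triangle moved from (3.7, 8.9) to (6.9, 6.8), a distance of √(3.2² + 2.1²) ≈ 3.8.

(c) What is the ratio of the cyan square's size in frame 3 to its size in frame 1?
1.4×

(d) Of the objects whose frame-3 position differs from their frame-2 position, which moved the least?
the cyan hexagon

(moved 1.4)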